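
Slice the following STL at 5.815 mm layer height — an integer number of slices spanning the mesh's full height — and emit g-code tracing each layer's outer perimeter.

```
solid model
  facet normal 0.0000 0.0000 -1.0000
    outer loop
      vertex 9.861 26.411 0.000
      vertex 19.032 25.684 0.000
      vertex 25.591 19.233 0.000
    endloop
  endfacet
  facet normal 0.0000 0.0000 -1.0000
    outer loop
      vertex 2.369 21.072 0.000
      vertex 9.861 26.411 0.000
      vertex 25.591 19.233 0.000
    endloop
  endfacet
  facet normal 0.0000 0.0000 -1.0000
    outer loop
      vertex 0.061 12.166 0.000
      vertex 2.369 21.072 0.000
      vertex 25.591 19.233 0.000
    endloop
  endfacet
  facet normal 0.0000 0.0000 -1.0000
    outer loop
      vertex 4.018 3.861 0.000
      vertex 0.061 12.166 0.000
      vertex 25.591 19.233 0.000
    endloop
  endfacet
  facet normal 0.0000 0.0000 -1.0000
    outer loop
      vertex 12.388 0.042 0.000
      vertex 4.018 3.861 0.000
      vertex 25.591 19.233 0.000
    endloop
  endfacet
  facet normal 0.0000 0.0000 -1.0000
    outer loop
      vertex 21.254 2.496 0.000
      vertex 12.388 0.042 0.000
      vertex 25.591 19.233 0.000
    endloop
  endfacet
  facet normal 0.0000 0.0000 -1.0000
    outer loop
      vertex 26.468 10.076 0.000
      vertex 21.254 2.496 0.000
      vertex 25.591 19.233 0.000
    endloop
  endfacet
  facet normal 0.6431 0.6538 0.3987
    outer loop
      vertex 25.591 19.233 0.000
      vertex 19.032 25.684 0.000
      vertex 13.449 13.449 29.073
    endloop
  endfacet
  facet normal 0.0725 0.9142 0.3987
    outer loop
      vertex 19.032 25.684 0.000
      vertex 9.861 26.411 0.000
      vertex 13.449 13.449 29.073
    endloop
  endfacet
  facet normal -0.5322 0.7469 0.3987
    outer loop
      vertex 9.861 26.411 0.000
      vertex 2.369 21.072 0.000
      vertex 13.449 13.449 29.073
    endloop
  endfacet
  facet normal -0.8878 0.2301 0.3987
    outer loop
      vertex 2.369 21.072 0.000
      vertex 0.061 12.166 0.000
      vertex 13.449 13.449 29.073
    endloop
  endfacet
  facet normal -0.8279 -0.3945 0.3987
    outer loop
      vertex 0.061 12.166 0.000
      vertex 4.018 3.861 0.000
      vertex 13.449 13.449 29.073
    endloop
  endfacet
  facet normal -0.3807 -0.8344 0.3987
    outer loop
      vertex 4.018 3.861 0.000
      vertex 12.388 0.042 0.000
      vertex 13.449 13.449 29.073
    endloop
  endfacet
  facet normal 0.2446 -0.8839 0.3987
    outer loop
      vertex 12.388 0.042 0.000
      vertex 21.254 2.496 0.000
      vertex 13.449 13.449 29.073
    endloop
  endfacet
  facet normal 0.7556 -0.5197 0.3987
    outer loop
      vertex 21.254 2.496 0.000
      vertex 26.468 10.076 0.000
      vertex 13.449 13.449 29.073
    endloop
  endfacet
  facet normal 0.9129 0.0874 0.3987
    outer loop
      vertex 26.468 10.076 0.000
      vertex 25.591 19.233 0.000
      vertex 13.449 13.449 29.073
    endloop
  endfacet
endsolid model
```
; perimeter-only toolpath
G21 ; units = mm
G90 ; absolute positioning
G28 ; home
; layer 1
G0 Z5.815
G0 X23.163 Y18.076
G1 X17.915 Y23.237
G1 X10.579 Y23.819
G1 X4.585 Y19.547
G1 X2.739 Y12.423
G1 X5.904 Y5.779
G1 X12.600 Y2.723
G1 X19.693 Y4.687
G1 X23.864 Y10.751
G1 X23.163 Y18.076
; layer 2
G0 Z11.629
G0 X20.734 Y16.919
G1 X16.799 Y20.790
G1 X11.296 Y21.226
G1 X6.801 Y18.023
G1 X5.416 Y12.679
G1 X7.790 Y7.696
G1 X12.812 Y5.405
G1 X18.132 Y6.877
G1 X21.260 Y11.425
G1 X20.734 Y16.919
; layer 3
G0 Z17.444
G0 X18.306 Y15.763
G1 X15.682 Y18.343
G1 X12.014 Y18.634
G1 X9.017 Y16.498
G1 X8.094 Y12.936
G1 X9.677 Y9.614
G1 X13.025 Y8.086
G1 X16.571 Y9.068
G1 X18.657 Y12.100
G1 X18.306 Y15.763
; layer 4
G0 Z23.258
G0 X15.877 Y14.606
G1 X14.566 Y15.896
G1 X12.731 Y16.041
G1 X11.233 Y14.974
G1 X10.771 Y13.192
G1 X11.563 Y11.531
G1 X13.237 Y10.768
G1 X15.010 Y11.258
G1 X16.053 Y12.774
G1 X15.877 Y14.606
M2 ; end

The solid is a regular 9-sided pyramid, base circumscribed radius ≈ 13.4 mm, apex at z ≈ 29.1 mm. Slicing at Δz = 5.815 mm — 5 equal slices spanning the solid's height, so layer i sits at z = i·h/5 — gives 4 non-empty perimeters. Each is a 9-segment closed polygon; G0 lifts to the layer z and rapids to the start vertex, then G1 traces the edges. The cross-section shrinks linearly with z (the slice at the apex is degenerate and omitted).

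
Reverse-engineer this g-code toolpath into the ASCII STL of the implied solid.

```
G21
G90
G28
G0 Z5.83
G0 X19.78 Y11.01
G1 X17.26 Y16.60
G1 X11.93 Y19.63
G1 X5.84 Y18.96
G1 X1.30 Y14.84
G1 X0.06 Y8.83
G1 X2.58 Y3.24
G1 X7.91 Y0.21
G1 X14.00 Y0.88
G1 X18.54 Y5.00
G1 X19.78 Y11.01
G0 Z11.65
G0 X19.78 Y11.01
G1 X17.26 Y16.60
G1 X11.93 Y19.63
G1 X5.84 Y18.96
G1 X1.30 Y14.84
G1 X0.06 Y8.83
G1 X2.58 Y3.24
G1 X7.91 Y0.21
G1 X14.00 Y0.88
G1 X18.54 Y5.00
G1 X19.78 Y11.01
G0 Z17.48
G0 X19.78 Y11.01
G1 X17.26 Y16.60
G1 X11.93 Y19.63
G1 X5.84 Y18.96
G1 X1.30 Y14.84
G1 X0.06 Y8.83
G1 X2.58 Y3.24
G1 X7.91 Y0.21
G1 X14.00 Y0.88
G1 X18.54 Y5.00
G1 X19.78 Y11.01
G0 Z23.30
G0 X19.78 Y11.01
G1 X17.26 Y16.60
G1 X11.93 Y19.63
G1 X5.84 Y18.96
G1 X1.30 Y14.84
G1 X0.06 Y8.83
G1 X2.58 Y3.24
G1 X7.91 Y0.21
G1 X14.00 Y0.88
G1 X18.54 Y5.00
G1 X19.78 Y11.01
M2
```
solid part
  facet normal 0.0000 0.0000 -1.0000
    outer loop
      vertex 11.93 19.63 0.00
      vertex 17.26 16.60 0.00
      vertex 19.78 11.01 0.00
    endloop
  endfacet
  facet normal 0.0000 0.0000 -1.0000
    outer loop
      vertex 5.84 18.96 0.00
      vertex 11.93 19.63 0.00
      vertex 19.78 11.01 0.00
    endloop
  endfacet
  facet normal 0.0000 0.0000 -1.0000
    outer loop
      vertex 1.30 14.84 0.00
      vertex 5.84 18.96 0.00
      vertex 19.78 11.01 0.00
    endloop
  endfacet
  facet normal 0.0000 0.0000 -1.0000
    outer loop
      vertex 0.06 8.83 0.00
      vertex 1.30 14.84 0.00
      vertex 19.78 11.01 0.00
    endloop
  endfacet
  facet normal 0.0000 0.0000 -1.0000
    outer loop
      vertex 2.58 3.24 0.00
      vertex 0.06 8.83 0.00
      vertex 19.78 11.01 0.00
    endloop
  endfacet
  facet normal 0.0000 0.0000 -1.0000
    outer loop
      vertex 7.91 0.21 0.00
      vertex 2.58 3.24 0.00
      vertex 19.78 11.01 0.00
    endloop
  endfacet
  facet normal 0.0000 0.0000 -1.0000
    outer loop
      vertex 14.00 0.88 0.00
      vertex 7.91 0.21 0.00
      vertex 19.78 11.01 0.00
    endloop
  endfacet
  facet normal 0.0000 0.0000 -1.0000
    outer loop
      vertex 18.54 5.00 0.00
      vertex 14.00 0.88 0.00
      vertex 19.78 11.01 0.00
    endloop
  endfacet
  facet normal 0.0000 0.0000 1.0000
    outer loop
      vertex 19.78 11.01 23.30
      vertex 17.26 16.60 23.30
      vertex 11.93 19.63 23.30
    endloop
  endfacet
  facet normal 0.0000 0.0000 1.0000
    outer loop
      vertex 19.78 11.01 23.30
      vertex 11.93 19.63 23.30
      vertex 5.84 18.96 23.30
    endloop
  endfacet
  facet normal 0.0000 0.0000 1.0000
    outer loop
      vertex 19.78 11.01 23.30
      vertex 5.84 18.96 23.30
      vertex 1.30 14.84 23.30
    endloop
  endfacet
  facet normal 0.0000 0.0000 1.0000
    outer loop
      vertex 19.78 11.01 23.30
      vertex 1.30 14.84 23.30
      vertex 0.06 8.83 23.30
    endloop
  endfacet
  facet normal 0.0000 0.0000 1.0000
    outer loop
      vertex 19.78 11.01 23.30
      vertex 0.06 8.83 23.30
      vertex 2.58 3.24 23.30
    endloop
  endfacet
  facet normal 0.0000 0.0000 1.0000
    outer loop
      vertex 19.78 11.01 23.30
      vertex 2.58 3.24 23.30
      vertex 7.91 0.21 23.30
    endloop
  endfacet
  facet normal 0.0000 0.0000 1.0000
    outer loop
      vertex 19.78 11.01 23.30
      vertex 7.91 0.21 23.30
      vertex 14.00 0.88 23.30
    endloop
  endfacet
  facet normal 0.0000 0.0000 1.0000
    outer loop
      vertex 19.78 11.01 23.30
      vertex 14.00 0.88 23.30
      vertex 18.54 5.00 23.30
    endloop
  endfacet
  facet normal 0.9116 0.4110 0.0000
    outer loop
      vertex 19.78 11.01 0.00
      vertex 17.26 16.60 0.00
      vertex 17.26 16.60 23.30
    endloop
  endfacet
  facet normal 0.9116 0.4110 0.0000
    outer loop
      vertex 19.78 11.01 0.00
      vertex 17.26 16.60 23.30
      vertex 19.78 11.01 23.30
    endloop
  endfacet
  facet normal 0.4942 0.8693 0.0000
    outer loop
      vertex 17.26 16.60 0.00
      vertex 11.93 19.63 0.00
      vertex 11.93 19.63 23.30
    endloop
  endfacet
  facet normal 0.4942 0.8693 0.0000
    outer loop
      vertex 17.26 16.60 0.00
      vertex 11.93 19.63 23.30
      vertex 17.26 16.60 23.30
    endloop
  endfacet
  facet normal -0.1094 0.9940 0.0000
    outer loop
      vertex 11.93 19.63 0.00
      vertex 5.84 18.96 0.00
      vertex 5.84 18.96 23.30
    endloop
  endfacet
  facet normal -0.1094 0.9940 0.0000
    outer loop
      vertex 11.93 19.63 0.00
      vertex 5.84 18.96 23.30
      vertex 11.93 19.63 23.30
    endloop
  endfacet
  facet normal -0.6720 0.7405 0.0000
    outer loop
      vertex 5.84 18.96 0.00
      vertex 1.30 14.84 0.00
      vertex 1.30 14.84 23.30
    endloop
  endfacet
  facet normal -0.6720 0.7405 0.0000
    outer loop
      vertex 5.84 18.96 0.00
      vertex 1.30 14.84 23.30
      vertex 5.84 18.96 23.30
    endloop
  endfacet
  facet normal -0.9794 0.2021 0.0000
    outer loop
      vertex 1.30 14.84 0.00
      vertex 0.06 8.83 0.00
      vertex 0.06 8.83 23.30
    endloop
  endfacet
  facet normal -0.9794 0.2021 0.0000
    outer loop
      vertex 1.30 14.84 0.00
      vertex 0.06 8.83 23.30
      vertex 1.30 14.84 23.30
    endloop
  endfacet
  facet normal -0.9116 -0.4110 0.0000
    outer loop
      vertex 0.06 8.83 0.00
      vertex 2.58 3.24 0.00
      vertex 2.58 3.24 23.30
    endloop
  endfacet
  facet normal -0.9116 -0.4110 0.0000
    outer loop
      vertex 0.06 8.83 0.00
      vertex 2.58 3.24 23.30
      vertex 0.06 8.83 23.30
    endloop
  endfacet
  facet normal -0.4942 -0.8693 0.0000
    outer loop
      vertex 2.58 3.24 0.00
      vertex 7.91 0.21 0.00
      vertex 7.91 0.21 23.30
    endloop
  endfacet
  facet normal -0.4942 -0.8693 0.0000
    outer loop
      vertex 2.58 3.24 0.00
      vertex 7.91 0.21 23.30
      vertex 2.58 3.24 23.30
    endloop
  endfacet
  facet normal 0.1094 -0.9940 0.0000
    outer loop
      vertex 7.91 0.21 0.00
      vertex 14.00 0.88 0.00
      vertex 14.00 0.88 23.30
    endloop
  endfacet
  facet normal 0.1094 -0.9940 0.0000
    outer loop
      vertex 7.91 0.21 0.00
      vertex 14.00 0.88 23.30
      vertex 7.91 0.21 23.30
    endloop
  endfacet
  facet normal 0.6720 -0.7405 0.0000
    outer loop
      vertex 14.00 0.88 0.00
      vertex 18.54 5.00 0.00
      vertex 18.54 5.00 23.30
    endloop
  endfacet
  facet normal 0.6720 -0.7405 0.0000
    outer loop
      vertex 14.00 0.88 0.00
      vertex 18.54 5.00 23.30
      vertex 14.00 0.88 23.30
    endloop
  endfacet
  facet normal 0.9794 -0.2021 0.0000
    outer loop
      vertex 18.54 5.00 0.00
      vertex 19.78 11.01 0.00
      vertex 19.78 11.01 23.30
    endloop
  endfacet
  facet normal 0.9794 -0.2021 0.0000
    outer loop
      vertex 18.54 5.00 0.00
      vertex 19.78 11.01 23.30
      vertex 18.54 5.00 23.30
    endloop
  endfacet
endsolid part

The G0 Z moves step by Δz≈5.83 mm. Every layer's G1 loop is the same polygon, so the solid is a straight extrusion of it from z=0 to z≈23.3. Closing with flat bottom and top caps and triangulating gives 36 facets — a regular 10-sided prism (a cylinder approximated with 10 flat sides), circumscribed radius ≈ 9.92 mm, height ≈ 23.3 mm.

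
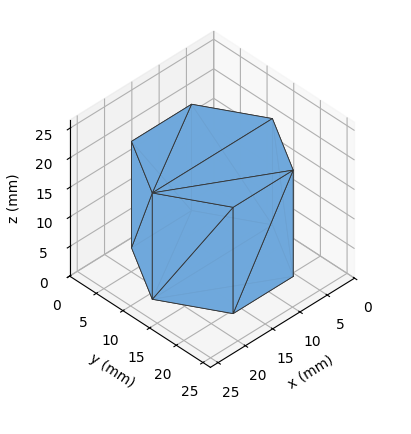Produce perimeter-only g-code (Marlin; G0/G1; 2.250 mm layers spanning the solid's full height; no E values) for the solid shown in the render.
Reading the render: the shape is a regular 6-sided prism (a cylinder approximated with 6 flat sides), circumscribed radius ≈ 11 mm, height ≈ 18 mm (dimensions read to the nearest mm from the axis ticks). For the g-code, the solid's height is divided into equal slices at the stated Δz and each level perimeter traced with G1 moves after a G0 lift.

; perimeter-only toolpath
G21 ; units = mm
G90 ; absolute positioning
G28 ; home
; layer 1
G0 Z2.250
G0 X22.000 Y11.000
G1 X16.500 Y20.526
G1 X5.500 Y20.526
G1 X0.000 Y11.000
G1 X5.500 Y1.474
G1 X16.500 Y1.474
G1 X22.000 Y11.000
; layer 2
G0 Z4.500
G0 X22.000 Y11.000
G1 X16.500 Y20.526
G1 X5.500 Y20.526
G1 X0.000 Y11.000
G1 X5.500 Y1.474
G1 X16.500 Y1.474
G1 X22.000 Y11.000
; layer 3
G0 Z6.750
G0 X22.000 Y11.000
G1 X16.500 Y20.526
G1 X5.500 Y20.526
G1 X0.000 Y11.000
G1 X5.500 Y1.474
G1 X16.500 Y1.474
G1 X22.000 Y11.000
; layer 4
G0 Z9.000
G0 X22.000 Y11.000
G1 X16.500 Y20.526
G1 X5.500 Y20.526
G1 X0.000 Y11.000
G1 X5.500 Y1.474
G1 X16.500 Y1.474
G1 X22.000 Y11.000
; layer 5
G0 Z11.250
G0 X22.000 Y11.000
G1 X16.500 Y20.526
G1 X5.500 Y20.526
G1 X0.000 Y11.000
G1 X5.500 Y1.474
G1 X16.500 Y1.474
G1 X22.000 Y11.000
; layer 6
G0 Z13.500
G0 X22.000 Y11.000
G1 X16.500 Y20.526
G1 X5.500 Y20.526
G1 X0.000 Y11.000
G1 X5.500 Y1.474
G1 X16.500 Y1.474
G1 X22.000 Y11.000
; layer 7
G0 Z15.750
G0 X22.000 Y11.000
G1 X16.500 Y20.526
G1 X5.500 Y20.526
G1 X0.000 Y11.000
G1 X5.500 Y1.474
G1 X16.500 Y1.474
G1 X22.000 Y11.000
; layer 8
G0 Z18.000
G0 X22.000 Y11.000
G1 X16.500 Y20.526
G1 X5.500 Y20.526
G1 X0.000 Y11.000
G1 X5.500 Y1.474
G1 X16.500 Y1.474
G1 X22.000 Y11.000
M2 ; end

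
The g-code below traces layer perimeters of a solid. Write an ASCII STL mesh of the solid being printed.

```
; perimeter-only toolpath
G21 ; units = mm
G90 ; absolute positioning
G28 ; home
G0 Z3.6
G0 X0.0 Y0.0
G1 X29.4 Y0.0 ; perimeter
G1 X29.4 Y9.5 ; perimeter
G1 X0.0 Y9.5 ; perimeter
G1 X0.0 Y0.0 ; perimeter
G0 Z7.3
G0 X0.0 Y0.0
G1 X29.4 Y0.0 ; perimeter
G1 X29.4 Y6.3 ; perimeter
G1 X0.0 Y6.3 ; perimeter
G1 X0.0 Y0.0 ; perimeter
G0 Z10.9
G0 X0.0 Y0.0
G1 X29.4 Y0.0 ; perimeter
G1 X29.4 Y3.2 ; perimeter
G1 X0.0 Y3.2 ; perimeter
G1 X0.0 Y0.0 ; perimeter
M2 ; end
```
solid part
  facet normal 0.0000 0.0000 -1.0000
    outer loop
      vertex 29.4 12.7 0.0
      vertex 29.4 0.0 0.0
      vertex 0.0 0.0 0.0
    endloop
  endfacet
  facet normal 0.0000 0.0000 -1.0000
    outer loop
      vertex 0.0 12.7 0.0
      vertex 29.4 12.7 0.0
      vertex 0.0 0.0 0.0
    endloop
  endfacet
  facet normal 0.0000 -1.0000 0.0000
    outer loop
      vertex 0.0 0.0 0.0
      vertex 29.4 0.0 0.0
      vertex 29.4 0.0 14.6
    endloop
  endfacet
  facet normal 0.0000 -1.0000 0.0000
    outer loop
      vertex 0.0 0.0 0.0
      vertex 29.4 0.0 14.6
      vertex 0.0 0.0 14.6
    endloop
  endfacet
  facet normal 0.0000 0.7545 0.6563
    outer loop
      vertex 0.0 0.0 14.6
      vertex 29.4 0.0 14.6
      vertex 29.4 12.7 0.0
    endloop
  endfacet
  facet normal 0.0000 0.7545 0.6563
    outer loop
      vertex 0.0 0.0 14.6
      vertex 29.4 12.7 0.0
      vertex 0.0 12.7 0.0
    endloop
  endfacet
  facet normal -1.0000 0.0000 0.0000
    outer loop
      vertex 0.0 0.0 14.6
      vertex 0.0 12.7 0.0
      vertex 0.0 0.0 0.0
    endloop
  endfacet
  facet normal 1.0000 0.0000 0.0000
    outer loop
      vertex 29.4 0.0 0.0
      vertex 29.4 12.7 0.0
      vertex 29.4 0.0 14.6
    endloop
  endfacet
endsolid part

The G0 Z moves step by Δz≈3.6 mm. The G1 loops shrink linearly with z, so the solid tapers from its base footprint up to z≈14.6. Closing with a flat bottom cap and the tapered top and triangulating gives 8 facets — a wedge (ramp): 29.4 × 12.7 mm base, rising to 14.6 mm along the y=0 edge and sloping linearly to z=0 at y=12.7.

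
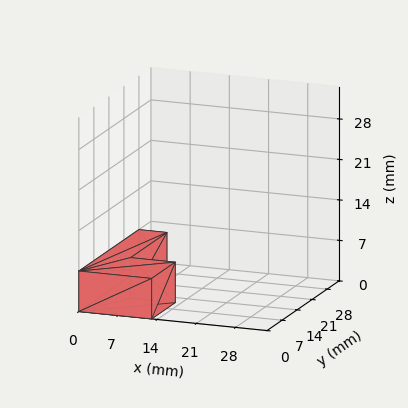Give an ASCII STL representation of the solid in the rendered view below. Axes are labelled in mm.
Reading the render: the shape is an L-shaped prism: outer 13 × 28 mm, arm thicknesses ≈ 11 mm (horizontal) and 5 mm (vertical), extruded 7 mm in z (dimensions read to the nearest mm from the axis ticks). For the STL, each face is triangulated and given an outward normal.

solid part
  facet normal 0.0000 0.0000 -1.0000
    outer loop
      vertex 13.000 11.000 0.000
      vertex 13.000 0.000 0.000
      vertex 0.000 0.000 0.000
    endloop
  endfacet
  facet normal 0.0000 0.0000 -1.0000
    outer loop
      vertex 5.000 11.000 0.000
      vertex 13.000 11.000 0.000
      vertex 0.000 0.000 0.000
    endloop
  endfacet
  facet normal 0.0000 0.0000 -1.0000
    outer loop
      vertex 5.000 28.000 0.000
      vertex 5.000 11.000 0.000
      vertex 0.000 0.000 0.000
    endloop
  endfacet
  facet normal 0.0000 0.0000 -1.0000
    outer loop
      vertex 0.000 28.000 0.000
      vertex 5.000 28.000 0.000
      vertex 0.000 0.000 0.000
    endloop
  endfacet
  facet normal 0.0000 0.0000 1.0000
    outer loop
      vertex 0.000 0.000 7.000
      vertex 13.000 0.000 7.000
      vertex 13.000 11.000 7.000
    endloop
  endfacet
  facet normal 0.0000 0.0000 1.0000
    outer loop
      vertex 0.000 0.000 7.000
      vertex 13.000 11.000 7.000
      vertex 5.000 11.000 7.000
    endloop
  endfacet
  facet normal 0.0000 0.0000 1.0000
    outer loop
      vertex 0.000 0.000 7.000
      vertex 5.000 11.000 7.000
      vertex 5.000 28.000 7.000
    endloop
  endfacet
  facet normal 0.0000 0.0000 1.0000
    outer loop
      vertex 0.000 0.000 7.000
      vertex 5.000 28.000 7.000
      vertex 0.000 28.000 7.000
    endloop
  endfacet
  facet normal 0.0000 -1.0000 0.0000
    outer loop
      vertex 0.000 0.000 0.000
      vertex 13.000 0.000 0.000
      vertex 13.000 0.000 7.000
    endloop
  endfacet
  facet normal 0.0000 -1.0000 0.0000
    outer loop
      vertex 0.000 0.000 0.000
      vertex 13.000 0.000 7.000
      vertex 0.000 0.000 7.000
    endloop
  endfacet
  facet normal 1.0000 0.0000 0.0000
    outer loop
      vertex 13.000 0.000 0.000
      vertex 13.000 11.000 0.000
      vertex 13.000 11.000 7.000
    endloop
  endfacet
  facet normal 1.0000 0.0000 0.0000
    outer loop
      vertex 13.000 0.000 0.000
      vertex 13.000 11.000 7.000
      vertex 13.000 0.000 7.000
    endloop
  endfacet
  facet normal 0.0000 1.0000 0.0000
    outer loop
      vertex 13.000 11.000 0.000
      vertex 5.000 11.000 0.000
      vertex 5.000 11.000 7.000
    endloop
  endfacet
  facet normal 0.0000 1.0000 0.0000
    outer loop
      vertex 13.000 11.000 0.000
      vertex 5.000 11.000 7.000
      vertex 13.000 11.000 7.000
    endloop
  endfacet
  facet normal 1.0000 0.0000 0.0000
    outer loop
      vertex 5.000 11.000 0.000
      vertex 5.000 28.000 0.000
      vertex 5.000 28.000 7.000
    endloop
  endfacet
  facet normal 1.0000 0.0000 0.0000
    outer loop
      vertex 5.000 11.000 0.000
      vertex 5.000 28.000 7.000
      vertex 5.000 11.000 7.000
    endloop
  endfacet
  facet normal 0.0000 1.0000 0.0000
    outer loop
      vertex 5.000 28.000 0.000
      vertex 0.000 28.000 0.000
      vertex 0.000 28.000 7.000
    endloop
  endfacet
  facet normal 0.0000 1.0000 0.0000
    outer loop
      vertex 5.000 28.000 0.000
      vertex 0.000 28.000 7.000
      vertex 5.000 28.000 7.000
    endloop
  endfacet
  facet normal -1.0000 0.0000 0.0000
    outer loop
      vertex 0.000 28.000 0.000
      vertex 0.000 0.000 0.000
      vertex 0.000 0.000 7.000
    endloop
  endfacet
  facet normal -1.0000 0.0000 0.0000
    outer loop
      vertex 0.000 28.000 0.000
      vertex 0.000 0.000 7.000
      vertex 0.000 28.000 7.000
    endloop
  endfacet
endsolid part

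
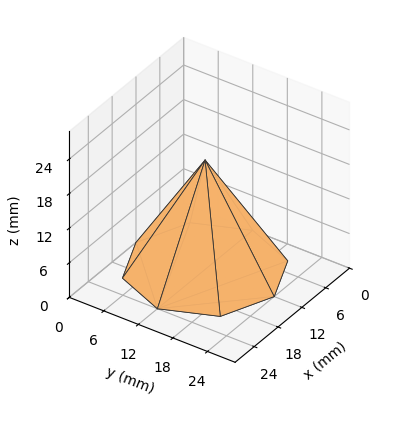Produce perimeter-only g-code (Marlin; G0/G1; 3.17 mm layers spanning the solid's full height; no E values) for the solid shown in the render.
Reading the render: the shape is a regular 8-sided pyramid, base circumscribed radius ≈ 12 mm, apex at z ≈ 19 mm (dimensions read to the nearest mm from the axis ticks). For the g-code, the solid's height is divided into equal slices at the stated Δz and each level perimeter traced with G1 moves after a G0 lift.

; perimeter-only toolpath
G21 ; units = mm
G90 ; absolute positioning
G28 ; home
; layer 1
G0 Z3.17
G0 X22.00 Y12.00
G1 X19.07 Y19.07
G1 X12.00 Y22.00
G1 X4.92 Y19.07
G1 X2.00 Y12.00
G1 X4.92 Y4.92
G1 X12.00 Y2.00
G1 X19.07 Y4.92
G1 X22.00 Y12.00
; layer 2
G0 Z6.33
G0 X20.00 Y12.00
G1 X17.66 Y17.66
G1 X12.00 Y20.00
G1 X6.34 Y17.66
G1 X4.00 Y12.00
G1 X6.34 Y6.34
G1 X12.00 Y4.00
G1 X17.66 Y6.34
G1 X20.00 Y12.00
; layer 3
G0 Z9.50
G0 X18.00 Y12.00
G1 X16.24 Y16.24
G1 X12.00 Y18.00
G1 X7.75 Y16.24
G1 X6.00 Y12.00
G1 X7.75 Y7.75
G1 X12.00 Y6.00
G1 X16.24 Y7.75
G1 X18.00 Y12.00
; layer 4
G0 Z12.67
G0 X16.00 Y12.00
G1 X14.83 Y14.83
G1 X12.00 Y16.00
G1 X9.17 Y14.83
G1 X8.00 Y12.00
G1 X9.17 Y9.17
G1 X12.00 Y8.00
G1 X14.83 Y9.17
G1 X16.00 Y12.00
; layer 5
G0 Z15.83
G0 X14.00 Y12.00
G1 X13.42 Y13.42
G1 X12.00 Y14.00
G1 X10.59 Y13.42
G1 X10.00 Y12.00
G1 X10.59 Y10.59
G1 X12.00 Y10.00
G1 X13.42 Y10.59
G1 X14.00 Y12.00
M2 ; end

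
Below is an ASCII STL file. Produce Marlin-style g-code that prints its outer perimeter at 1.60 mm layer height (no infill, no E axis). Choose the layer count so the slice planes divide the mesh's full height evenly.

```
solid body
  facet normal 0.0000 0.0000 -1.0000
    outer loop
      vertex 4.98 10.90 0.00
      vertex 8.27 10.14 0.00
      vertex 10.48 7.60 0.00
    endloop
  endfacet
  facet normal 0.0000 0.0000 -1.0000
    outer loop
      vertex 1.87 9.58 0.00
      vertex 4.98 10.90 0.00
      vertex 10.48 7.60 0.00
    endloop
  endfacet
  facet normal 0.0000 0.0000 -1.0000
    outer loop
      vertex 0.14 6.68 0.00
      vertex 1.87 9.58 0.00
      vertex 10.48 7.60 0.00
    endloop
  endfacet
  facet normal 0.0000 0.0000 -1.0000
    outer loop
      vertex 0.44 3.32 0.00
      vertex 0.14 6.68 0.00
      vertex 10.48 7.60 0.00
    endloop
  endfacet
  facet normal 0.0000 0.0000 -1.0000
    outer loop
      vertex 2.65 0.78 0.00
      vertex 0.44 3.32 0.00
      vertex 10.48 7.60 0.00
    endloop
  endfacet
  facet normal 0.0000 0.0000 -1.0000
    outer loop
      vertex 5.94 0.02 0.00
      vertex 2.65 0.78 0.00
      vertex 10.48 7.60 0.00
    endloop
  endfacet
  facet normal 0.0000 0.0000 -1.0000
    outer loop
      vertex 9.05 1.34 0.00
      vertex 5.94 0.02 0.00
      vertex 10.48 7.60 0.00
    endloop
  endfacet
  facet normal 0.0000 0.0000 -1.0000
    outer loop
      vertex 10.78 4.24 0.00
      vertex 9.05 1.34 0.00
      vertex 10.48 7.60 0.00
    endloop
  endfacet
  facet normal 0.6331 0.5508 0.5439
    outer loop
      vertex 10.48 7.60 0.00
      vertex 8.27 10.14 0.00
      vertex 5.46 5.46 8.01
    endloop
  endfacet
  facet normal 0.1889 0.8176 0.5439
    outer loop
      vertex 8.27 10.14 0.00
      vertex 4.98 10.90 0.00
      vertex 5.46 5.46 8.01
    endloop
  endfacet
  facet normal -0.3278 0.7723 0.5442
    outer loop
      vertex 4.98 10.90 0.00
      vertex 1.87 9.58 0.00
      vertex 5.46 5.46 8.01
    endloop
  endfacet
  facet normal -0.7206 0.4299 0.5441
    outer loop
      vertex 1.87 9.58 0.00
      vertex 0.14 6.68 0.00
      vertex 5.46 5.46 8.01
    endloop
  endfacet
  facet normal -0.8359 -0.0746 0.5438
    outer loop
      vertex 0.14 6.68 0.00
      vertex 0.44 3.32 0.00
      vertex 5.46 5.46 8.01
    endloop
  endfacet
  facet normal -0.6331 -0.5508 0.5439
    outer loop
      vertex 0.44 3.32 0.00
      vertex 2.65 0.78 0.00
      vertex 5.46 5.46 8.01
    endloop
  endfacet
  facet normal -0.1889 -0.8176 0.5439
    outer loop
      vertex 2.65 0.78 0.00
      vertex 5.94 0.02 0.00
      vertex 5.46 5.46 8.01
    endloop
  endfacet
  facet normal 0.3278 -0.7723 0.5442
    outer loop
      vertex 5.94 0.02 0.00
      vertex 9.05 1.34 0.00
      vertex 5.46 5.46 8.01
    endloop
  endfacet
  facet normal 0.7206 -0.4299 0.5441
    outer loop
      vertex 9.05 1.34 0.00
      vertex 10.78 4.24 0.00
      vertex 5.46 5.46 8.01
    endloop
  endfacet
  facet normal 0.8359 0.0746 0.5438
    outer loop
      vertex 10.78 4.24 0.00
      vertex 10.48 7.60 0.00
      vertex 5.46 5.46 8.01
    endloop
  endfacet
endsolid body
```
; perimeter-only toolpath
G21 ; units = mm
G90 ; absolute positioning
G28 ; home
; layer 1
G0 Z1.60
G0 X9.48 Y7.17
G1 X7.71 Y9.20
G1 X5.08 Y9.81
G1 X2.59 Y8.76
G1 X1.20 Y6.44
G1 X1.44 Y3.75
G1 X3.21 Y1.72
G1 X5.84 Y1.11
G1 X8.33 Y2.16
G1 X9.72 Y4.48
G1 X9.48 Y7.17
; layer 2
G0 Z3.20
G0 X8.47 Y6.74
G1 X7.15 Y8.27
G1 X5.17 Y8.72
G1 X3.31 Y7.93
G1 X2.27 Y6.19
G1 X2.45 Y4.18
G1 X3.77 Y2.65
G1 X5.75 Y2.20
G1 X7.61 Y2.99
G1 X8.65 Y4.73
G1 X8.47 Y6.74
; layer 3
G0 Z4.81
G0 X7.47 Y6.32
G1 X6.58 Y7.33
G1 X5.27 Y7.64
G1 X4.02 Y7.11
G1 X3.33 Y5.95
G1 X3.45 Y4.60
G1 X4.34 Y3.59
G1 X5.65 Y3.28
G1 X6.90 Y3.81
G1 X7.59 Y4.97
G1 X7.47 Y6.32
; layer 4
G0 Z6.41
G0 X6.46 Y5.89
G1 X6.02 Y6.40
G1 X5.36 Y6.55
G1 X4.74 Y6.28
G1 X4.40 Y5.70
G1 X4.46 Y5.03
G1 X4.90 Y4.52
G1 X5.56 Y4.37
G1 X6.18 Y4.64
G1 X6.52 Y5.22
G1 X6.46 Y5.89
M2 ; end

The solid is a regular 10-sided pyramid, base circumscribed radius ≈ 5.46 mm, apex at z ≈ 8.01 mm. Slicing at Δz = 1.60 mm — 5 equal slices spanning the solid's height, so layer i sits at z = i·h/5 — gives 4 non-empty perimeters. Each is a 10-segment closed polygon; G0 lifts to the layer z and rapids to the start vertex, then G1 traces the edges. The cross-section shrinks linearly with z (the slice at the apex is degenerate and omitted).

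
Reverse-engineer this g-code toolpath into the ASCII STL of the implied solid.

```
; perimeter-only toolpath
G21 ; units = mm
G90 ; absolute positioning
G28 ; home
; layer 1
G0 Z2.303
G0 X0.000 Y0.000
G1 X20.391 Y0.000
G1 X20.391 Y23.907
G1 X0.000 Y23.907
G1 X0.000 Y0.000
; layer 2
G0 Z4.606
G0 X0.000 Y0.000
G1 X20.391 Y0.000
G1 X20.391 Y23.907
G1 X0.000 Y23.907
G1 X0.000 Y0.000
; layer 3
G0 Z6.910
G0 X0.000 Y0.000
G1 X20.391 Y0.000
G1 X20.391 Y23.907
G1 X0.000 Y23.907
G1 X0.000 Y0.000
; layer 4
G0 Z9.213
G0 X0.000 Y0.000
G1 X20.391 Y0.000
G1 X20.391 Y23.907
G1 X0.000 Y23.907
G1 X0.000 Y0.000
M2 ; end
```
solid part
  facet normal 0.0000 0.0000 -1.0000
    outer loop
      vertex 20.391 23.907 0.000
      vertex 20.391 0.000 0.000
      vertex 0.000 0.000 0.000
    endloop
  endfacet
  facet normal 0.0000 0.0000 -1.0000
    outer loop
      vertex 0.000 23.907 0.000
      vertex 20.391 23.907 0.000
      vertex 0.000 0.000 0.000
    endloop
  endfacet
  facet normal 0.0000 0.0000 1.0000
    outer loop
      vertex 0.000 0.000 9.213
      vertex 20.391 0.000 9.213
      vertex 20.391 23.907 9.213
    endloop
  endfacet
  facet normal 0.0000 0.0000 1.0000
    outer loop
      vertex 0.000 0.000 9.213
      vertex 20.391 23.907 9.213
      vertex 0.000 23.907 9.213
    endloop
  endfacet
  facet normal 0.0000 -1.0000 0.0000
    outer loop
      vertex 0.000 0.000 0.000
      vertex 20.391 0.000 0.000
      vertex 20.391 0.000 9.213
    endloop
  endfacet
  facet normal 0.0000 -1.0000 0.0000
    outer loop
      vertex 0.000 0.000 0.000
      vertex 20.391 0.000 9.213
      vertex 0.000 0.000 9.213
    endloop
  endfacet
  facet normal 0.0000 1.0000 0.0000
    outer loop
      vertex 20.391 23.907 9.213
      vertex 20.391 23.907 0.000
      vertex 0.000 23.907 0.000
    endloop
  endfacet
  facet normal 0.0000 1.0000 0.0000
    outer loop
      vertex 0.000 23.907 9.213
      vertex 20.391 23.907 9.213
      vertex 0.000 23.907 0.000
    endloop
  endfacet
  facet normal -1.0000 0.0000 0.0000
    outer loop
      vertex 0.000 23.907 9.213
      vertex 0.000 23.907 0.000
      vertex 0.000 0.000 0.000
    endloop
  endfacet
  facet normal -1.0000 0.0000 0.0000
    outer loop
      vertex 0.000 0.000 9.213
      vertex 0.000 23.907 9.213
      vertex 0.000 0.000 0.000
    endloop
  endfacet
  facet normal 1.0000 0.0000 0.0000
    outer loop
      vertex 20.391 0.000 0.000
      vertex 20.391 23.907 0.000
      vertex 20.391 23.907 9.213
    endloop
  endfacet
  facet normal 1.0000 0.0000 0.0000
    outer loop
      vertex 20.391 0.000 0.000
      vertex 20.391 23.907 9.213
      vertex 20.391 0.000 9.213
    endloop
  endfacet
endsolid part

The G0 Z moves step by Δz≈2.303 mm. Every layer's G1 loop is the same polygon, so the solid is a straight extrusion of it from z=0 to z≈9.21. Closing with flat bottom and top caps and triangulating gives 12 facets — a rectangular box, roughly 20.4 × 23.9 mm footprint and 9.21 mm tall.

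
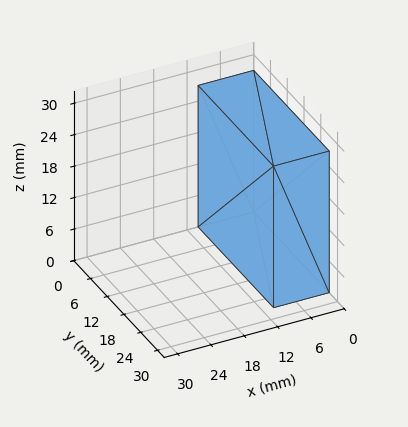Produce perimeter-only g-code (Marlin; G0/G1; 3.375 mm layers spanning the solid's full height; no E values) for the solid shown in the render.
Reading the render: the shape is a rectangular box, roughly 10 × 27 mm footprint and 27 mm tall (dimensions read to the nearest mm from the axis ticks). For the g-code, the solid's height is divided into equal slices at the stated Δz and each level perimeter traced with G1 moves after a G0 lift.

; perimeter-only toolpath
G21 ; units = mm
G90 ; absolute positioning
G28 ; home
; layer 1
G0 Z3.375
G0 X0.000 Y0.000
G1 X10.000 Y0.000
G1 X10.000 Y27.000
G1 X0.000 Y27.000
G1 X0.000 Y0.000
; layer 2
G0 Z6.750
G0 X0.000 Y0.000
G1 X10.000 Y0.000
G1 X10.000 Y27.000
G1 X0.000 Y27.000
G1 X0.000 Y0.000
; layer 3
G0 Z10.125
G0 X0.000 Y0.000
G1 X10.000 Y0.000
G1 X10.000 Y27.000
G1 X0.000 Y27.000
G1 X0.000 Y0.000
; layer 4
G0 Z13.500
G0 X0.000 Y0.000
G1 X10.000 Y0.000
G1 X10.000 Y27.000
G1 X0.000 Y27.000
G1 X0.000 Y0.000
; layer 5
G0 Z16.875
G0 X0.000 Y0.000
G1 X10.000 Y0.000
G1 X10.000 Y27.000
G1 X0.000 Y27.000
G1 X0.000 Y0.000
; layer 6
G0 Z20.250
G0 X0.000 Y0.000
G1 X10.000 Y0.000
G1 X10.000 Y27.000
G1 X0.000 Y27.000
G1 X0.000 Y0.000
; layer 7
G0 Z23.625
G0 X0.000 Y0.000
G1 X10.000 Y0.000
G1 X10.000 Y27.000
G1 X0.000 Y27.000
G1 X0.000 Y0.000
; layer 8
G0 Z27.000
G0 X0.000 Y0.000
G1 X10.000 Y0.000
G1 X10.000 Y27.000
G1 X0.000 Y27.000
G1 X0.000 Y0.000
M2 ; end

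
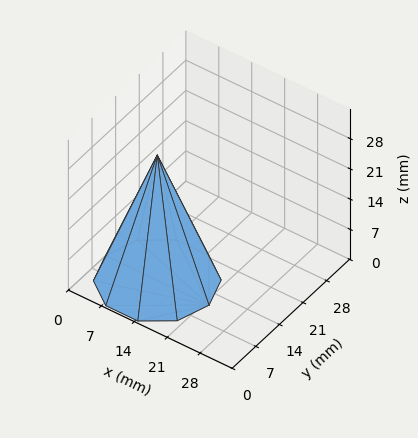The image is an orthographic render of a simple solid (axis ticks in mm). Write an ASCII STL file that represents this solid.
Reading the render: the shape is a regular 10-sided pyramid, base circumscribed radius ≈ 11 mm, apex at z ≈ 29 mm (dimensions read to the nearest mm from the axis ticks). For the STL, each face is triangulated and given an outward normal.

solid part
  facet normal 0.0000 0.0000 -1.0000
    outer loop
      vertex 14.4 21.5 0.0
      vertex 19.9 17.5 0.0
      vertex 22.0 11.0 0.0
    endloop
  endfacet
  facet normal 0.0000 0.0000 -1.0000
    outer loop
      vertex 7.6 21.5 0.0
      vertex 14.4 21.5 0.0
      vertex 22.0 11.0 0.0
    endloop
  endfacet
  facet normal 0.0000 0.0000 -1.0000
    outer loop
      vertex 2.1 17.5 0.0
      vertex 7.6 21.5 0.0
      vertex 22.0 11.0 0.0
    endloop
  endfacet
  facet normal 0.0000 0.0000 -1.0000
    outer loop
      vertex 0.0 11.0 0.0
      vertex 2.1 17.5 0.0
      vertex 22.0 11.0 0.0
    endloop
  endfacet
  facet normal 0.0000 0.0000 -1.0000
    outer loop
      vertex 2.1 4.5 0.0
      vertex 0.0 11.0 0.0
      vertex 22.0 11.0 0.0
    endloop
  endfacet
  facet normal 0.0000 0.0000 -1.0000
    outer loop
      vertex 7.6 0.5 0.0
      vertex 2.1 4.5 0.0
      vertex 22.0 11.0 0.0
    endloop
  endfacet
  facet normal 0.0000 0.0000 -1.0000
    outer loop
      vertex 14.4 0.5 0.0
      vertex 7.6 0.5 0.0
      vertex 22.0 11.0 0.0
    endloop
  endfacet
  facet normal 0.0000 0.0000 -1.0000
    outer loop
      vertex 19.9 4.5 0.0
      vertex 14.4 0.5 0.0
      vertex 22.0 11.0 0.0
    endloop
  endfacet
  facet normal 0.8951 0.2892 0.3395
    outer loop
      vertex 22.0 11.0 0.0
      vertex 19.9 17.5 0.0
      vertex 11.0 11.0 29.0
    endloop
  endfacet
  facet normal 0.5531 0.7605 0.3402
    outer loop
      vertex 19.9 17.5 0.0
      vertex 14.4 21.5 0.0
      vertex 11.0 11.0 29.0
    endloop
  endfacet
  facet normal 0.0000 0.9403 0.3404
    outer loop
      vertex 14.4 21.5 0.0
      vertex 7.6 21.5 0.0
      vertex 11.0 11.0 29.0
    endloop
  endfacet
  facet normal -0.5531 0.7605 0.3402
    outer loop
      vertex 7.6 21.5 0.0
      vertex 2.1 17.5 0.0
      vertex 11.0 11.0 29.0
    endloop
  endfacet
  facet normal -0.8951 0.2892 0.3395
    outer loop
      vertex 2.1 17.5 0.0
      vertex 0.0 11.0 0.0
      vertex 11.0 11.0 29.0
    endloop
  endfacet
  facet normal -0.8951 -0.2892 0.3395
    outer loop
      vertex 0.0 11.0 0.0
      vertex 2.1 4.5 0.0
      vertex 11.0 11.0 29.0
    endloop
  endfacet
  facet normal -0.5531 -0.7605 0.3402
    outer loop
      vertex 2.1 4.5 0.0
      vertex 7.6 0.5 0.0
      vertex 11.0 11.0 29.0
    endloop
  endfacet
  facet normal 0.0000 -0.9403 0.3404
    outer loop
      vertex 7.6 0.5 0.0
      vertex 14.4 0.5 0.0
      vertex 11.0 11.0 29.0
    endloop
  endfacet
  facet normal 0.5531 -0.7605 0.3402
    outer loop
      vertex 14.4 0.5 0.0
      vertex 19.9 4.5 0.0
      vertex 11.0 11.0 29.0
    endloop
  endfacet
  facet normal 0.8951 -0.2892 0.3395
    outer loop
      vertex 19.9 4.5 0.0
      vertex 22.0 11.0 0.0
      vertex 11.0 11.0 29.0
    endloop
  endfacet
endsolid part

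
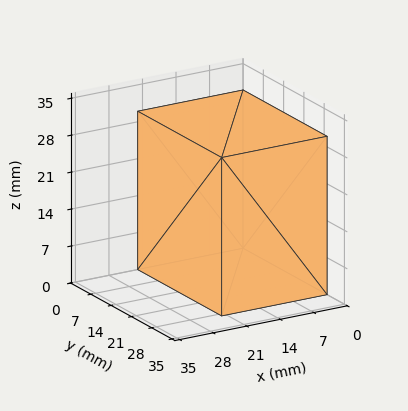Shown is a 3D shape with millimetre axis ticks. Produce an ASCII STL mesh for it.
Reading the render: the shape is a rectangular box, roughly 22 × 29 mm footprint and 30 mm tall (dimensions read to the nearest mm from the axis ticks). For the STL, each face is triangulated and given an outward normal.

solid part
  facet normal 0.0000 0.0000 -1.0000
    outer loop
      vertex 22.00 29.00 0.00
      vertex 22.00 0.00 0.00
      vertex 0.00 0.00 0.00
    endloop
  endfacet
  facet normal 0.0000 0.0000 -1.0000
    outer loop
      vertex 0.00 29.00 0.00
      vertex 22.00 29.00 0.00
      vertex 0.00 0.00 0.00
    endloop
  endfacet
  facet normal 0.0000 0.0000 1.0000
    outer loop
      vertex 0.00 0.00 30.00
      vertex 22.00 0.00 30.00
      vertex 22.00 29.00 30.00
    endloop
  endfacet
  facet normal 0.0000 0.0000 1.0000
    outer loop
      vertex 0.00 0.00 30.00
      vertex 22.00 29.00 30.00
      vertex 0.00 29.00 30.00
    endloop
  endfacet
  facet normal 0.0000 -1.0000 0.0000
    outer loop
      vertex 0.00 0.00 0.00
      vertex 22.00 0.00 0.00
      vertex 22.00 0.00 30.00
    endloop
  endfacet
  facet normal 0.0000 -1.0000 0.0000
    outer loop
      vertex 0.00 0.00 0.00
      vertex 22.00 0.00 30.00
      vertex 0.00 0.00 30.00
    endloop
  endfacet
  facet normal 0.0000 1.0000 0.0000
    outer loop
      vertex 22.00 29.00 30.00
      vertex 22.00 29.00 0.00
      vertex 0.00 29.00 0.00
    endloop
  endfacet
  facet normal 0.0000 1.0000 0.0000
    outer loop
      vertex 0.00 29.00 30.00
      vertex 22.00 29.00 30.00
      vertex 0.00 29.00 0.00
    endloop
  endfacet
  facet normal -1.0000 0.0000 0.0000
    outer loop
      vertex 0.00 29.00 30.00
      vertex 0.00 29.00 0.00
      vertex 0.00 0.00 0.00
    endloop
  endfacet
  facet normal -1.0000 0.0000 0.0000
    outer loop
      vertex 0.00 0.00 30.00
      vertex 0.00 29.00 30.00
      vertex 0.00 0.00 0.00
    endloop
  endfacet
  facet normal 1.0000 0.0000 0.0000
    outer loop
      vertex 22.00 0.00 0.00
      vertex 22.00 29.00 0.00
      vertex 22.00 29.00 30.00
    endloop
  endfacet
  facet normal 1.0000 0.0000 0.0000
    outer loop
      vertex 22.00 0.00 0.00
      vertex 22.00 29.00 30.00
      vertex 22.00 0.00 30.00
    endloop
  endfacet
endsolid part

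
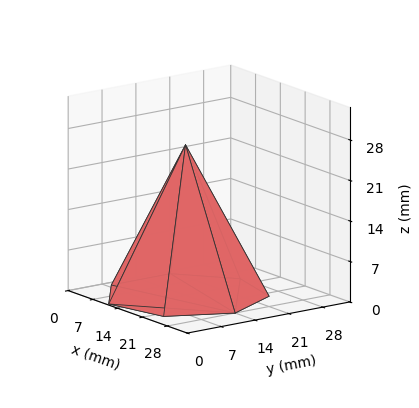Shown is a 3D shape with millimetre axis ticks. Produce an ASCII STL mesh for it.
Reading the render: the shape is a regular 7-sided pyramid, base circumscribed radius ≈ 14 mm, apex at z ≈ 26 mm (dimensions read to the nearest mm from the axis ticks). For the STL, each face is triangulated and given an outward normal.

solid part
  facet normal 0.0000 0.0000 -1.0000
    outer loop
      vertex 10.9 27.6 0.0
      vertex 22.7 24.9 0.0
      vertex 28.0 14.0 0.0
    endloop
  endfacet
  facet normal 0.0000 0.0000 -1.0000
    outer loop
      vertex 1.4 20.1 0.0
      vertex 10.9 27.6 0.0
      vertex 28.0 14.0 0.0
    endloop
  endfacet
  facet normal 0.0000 0.0000 -1.0000
    outer loop
      vertex 1.4 7.9 0.0
      vertex 1.4 20.1 0.0
      vertex 28.0 14.0 0.0
    endloop
  endfacet
  facet normal 0.0000 0.0000 -1.0000
    outer loop
      vertex 10.9 0.4 0.0
      vertex 1.4 7.9 0.0
      vertex 28.0 14.0 0.0
    endloop
  endfacet
  facet normal 0.0000 0.0000 -1.0000
    outer loop
      vertex 22.7 3.1 0.0
      vertex 10.9 0.4 0.0
      vertex 28.0 14.0 0.0
    endloop
  endfacet
  facet normal 0.8094 0.3936 0.4358
    outer loop
      vertex 28.0 14.0 0.0
      vertex 22.7 24.9 0.0
      vertex 14.0 14.0 26.0
    endloop
  endfacet
  facet normal 0.2008 0.8777 0.4351
    outer loop
      vertex 22.7 24.9 0.0
      vertex 10.9 27.6 0.0
      vertex 14.0 14.0 26.0
    endloop
  endfacet
  facet normal -0.5577 0.7064 0.4360
    outer loop
      vertex 10.9 27.6 0.0
      vertex 1.4 20.1 0.0
      vertex 14.0 14.0 26.0
    endloop
  endfacet
  facet normal -0.8999 0.0000 0.4361
    outer loop
      vertex 1.4 20.1 0.0
      vertex 1.4 7.9 0.0
      vertex 14.0 14.0 26.0
    endloop
  endfacet
  facet normal -0.5577 -0.7064 0.4360
    outer loop
      vertex 1.4 7.9 0.0
      vertex 10.9 0.4 0.0
      vertex 14.0 14.0 26.0
    endloop
  endfacet
  facet normal 0.2008 -0.8777 0.4351
    outer loop
      vertex 10.9 0.4 0.0
      vertex 22.7 3.1 0.0
      vertex 14.0 14.0 26.0
    endloop
  endfacet
  facet normal 0.8094 -0.3936 0.4358
    outer loop
      vertex 22.7 3.1 0.0
      vertex 28.0 14.0 0.0
      vertex 14.0 14.0 26.0
    endloop
  endfacet
endsolid part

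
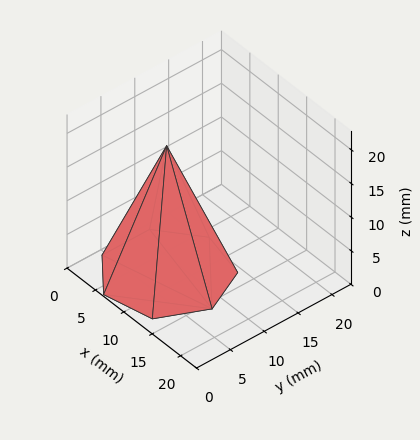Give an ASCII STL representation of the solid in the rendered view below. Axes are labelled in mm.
Reading the render: the shape is a regular 7-sided pyramid, base circumscribed radius ≈ 8 mm, apex at z ≈ 19 mm (dimensions read to the nearest mm from the axis ticks). For the STL, each face is triangulated and given an outward normal.

solid part
  facet normal 0.0000 0.0000 -1.0000
    outer loop
      vertex 6.2 15.8 0.0
      vertex 13.0 14.3 0.0
      vertex 16.0 8.0 0.0
    endloop
  endfacet
  facet normal 0.0000 0.0000 -1.0000
    outer loop
      vertex 0.8 11.5 0.0
      vertex 6.2 15.8 0.0
      vertex 16.0 8.0 0.0
    endloop
  endfacet
  facet normal 0.0000 0.0000 -1.0000
    outer loop
      vertex 0.8 4.5 0.0
      vertex 0.8 11.5 0.0
      vertex 16.0 8.0 0.0
    endloop
  endfacet
  facet normal 0.0000 0.0000 -1.0000
    outer loop
      vertex 6.2 0.2 0.0
      vertex 0.8 4.5 0.0
      vertex 16.0 8.0 0.0
    endloop
  endfacet
  facet normal 0.0000 0.0000 -1.0000
    outer loop
      vertex 13.0 1.7 0.0
      vertex 6.2 0.2 0.0
      vertex 16.0 8.0 0.0
    endloop
  endfacet
  facet normal 0.8439 0.4019 0.3553
    outer loop
      vertex 16.0 8.0 0.0
      vertex 13.0 14.3 0.0
      vertex 8.0 8.0 19.0
    endloop
  endfacet
  facet normal 0.2013 0.9127 0.3556
    outer loop
      vertex 13.0 14.3 0.0
      vertex 6.2 15.8 0.0
      vertex 8.0 8.0 19.0
    endloop
  endfacet
  facet normal -0.5823 0.7312 0.3553
    outer loop
      vertex 6.2 15.8 0.0
      vertex 0.8 11.5 0.0
      vertex 8.0 8.0 19.0
    endloop
  endfacet
  facet normal -0.9351 0.0000 0.3544
    outer loop
      vertex 0.8 11.5 0.0
      vertex 0.8 4.5 0.0
      vertex 8.0 8.0 19.0
    endloop
  endfacet
  facet normal -0.5823 -0.7312 0.3553
    outer loop
      vertex 0.8 4.5 0.0
      vertex 6.2 0.2 0.0
      vertex 8.0 8.0 19.0
    endloop
  endfacet
  facet normal 0.2013 -0.9127 0.3556
    outer loop
      vertex 6.2 0.2 0.0
      vertex 13.0 1.7 0.0
      vertex 8.0 8.0 19.0
    endloop
  endfacet
  facet normal 0.8439 -0.4019 0.3553
    outer loop
      vertex 13.0 1.7 0.0
      vertex 16.0 8.0 0.0
      vertex 8.0 8.0 19.0
    endloop
  endfacet
endsolid part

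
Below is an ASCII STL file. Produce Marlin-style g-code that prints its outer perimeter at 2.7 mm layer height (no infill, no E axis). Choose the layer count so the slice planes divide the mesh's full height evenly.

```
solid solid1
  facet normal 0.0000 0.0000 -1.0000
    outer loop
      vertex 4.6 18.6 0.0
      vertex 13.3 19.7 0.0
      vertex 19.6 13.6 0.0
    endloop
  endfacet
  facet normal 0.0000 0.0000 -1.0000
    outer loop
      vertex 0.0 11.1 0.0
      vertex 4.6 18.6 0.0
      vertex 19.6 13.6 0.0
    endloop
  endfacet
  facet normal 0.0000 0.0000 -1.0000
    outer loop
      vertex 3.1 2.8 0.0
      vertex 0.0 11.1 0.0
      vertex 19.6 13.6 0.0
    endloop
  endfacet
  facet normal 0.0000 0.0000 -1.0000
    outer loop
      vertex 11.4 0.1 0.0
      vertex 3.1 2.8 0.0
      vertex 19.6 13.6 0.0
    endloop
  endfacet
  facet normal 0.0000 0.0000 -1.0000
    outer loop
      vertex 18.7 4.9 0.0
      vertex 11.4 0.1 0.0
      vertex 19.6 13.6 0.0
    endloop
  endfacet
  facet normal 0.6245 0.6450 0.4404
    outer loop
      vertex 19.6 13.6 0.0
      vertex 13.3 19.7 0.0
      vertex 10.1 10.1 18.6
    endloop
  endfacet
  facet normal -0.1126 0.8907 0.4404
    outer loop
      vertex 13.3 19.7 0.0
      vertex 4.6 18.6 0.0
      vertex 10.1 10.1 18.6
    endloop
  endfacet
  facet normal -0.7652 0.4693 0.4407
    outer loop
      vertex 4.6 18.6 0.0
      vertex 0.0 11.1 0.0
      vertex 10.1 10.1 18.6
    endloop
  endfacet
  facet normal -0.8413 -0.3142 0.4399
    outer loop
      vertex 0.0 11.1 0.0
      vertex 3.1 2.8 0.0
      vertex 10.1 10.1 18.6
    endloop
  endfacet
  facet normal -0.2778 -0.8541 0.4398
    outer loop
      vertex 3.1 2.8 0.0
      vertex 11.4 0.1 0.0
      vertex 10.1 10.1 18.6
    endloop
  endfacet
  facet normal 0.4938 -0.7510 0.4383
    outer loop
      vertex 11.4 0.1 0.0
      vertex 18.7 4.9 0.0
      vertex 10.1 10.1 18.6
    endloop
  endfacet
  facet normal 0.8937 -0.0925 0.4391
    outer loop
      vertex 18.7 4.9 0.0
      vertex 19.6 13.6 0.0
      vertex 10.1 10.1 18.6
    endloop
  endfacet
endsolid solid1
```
; perimeter-only toolpath
G21 ; units = mm
G90 ; absolute positioning
G28 ; home
; layer 1
G0 Z2.7
G0 X18.2 Y13.1
G1 X12.8 Y18.3
G1 X5.4 Y17.4
G1 X1.4 Y11.0
G1 X4.1 Y3.8
G1 X11.2 Y1.5
G1 X17.5 Y5.6
G1 X18.2 Y13.1
; layer 2
G0 Z5.3
G0 X16.9 Y12.6
G1 X12.4 Y17.0
G1 X6.2 Y16.2
G1 X2.9 Y10.8
G1 X5.1 Y4.9
G1 X11.0 Y3.0
G1 X16.2 Y6.4
G1 X16.9 Y12.6
; layer 3
G0 Z8.0
G0 X15.5 Y12.1
G1 X11.9 Y15.6
G1 X7.0 Y15.0
G1 X4.3 Y10.7
G1 X6.1 Y5.9
G1 X10.8 Y4.4
G1 X15.0 Y7.1
G1 X15.5 Y12.1
; layer 4
G0 Z10.6
G0 X14.2 Y11.6
G1 X11.5 Y14.2
G1 X7.7 Y13.7
G1 X5.8 Y10.5
G1 X7.1 Y7.0
G1 X10.7 Y5.8
G1 X13.8 Y7.9
G1 X14.2 Y11.6
; layer 5
G0 Z13.3
G0 X12.8 Y11.1
G1 X11.0 Y12.8
G1 X8.5 Y12.5
G1 X7.2 Y10.4
G1 X8.1 Y8.0
G1 X10.5 Y7.2
G1 X12.6 Y8.6
G1 X12.8 Y11.1
; layer 6
G0 Z15.9
G0 X11.5 Y10.6
G1 X10.6 Y11.5
G1 X9.3 Y11.3
G1 X8.7 Y10.2
G1 X9.1 Y9.1
G1 X10.3 Y8.7
G1 X11.3 Y9.4
G1 X11.5 Y10.6
M2 ; end

The solid is a regular 7-sided pyramid, base circumscribed radius ≈ 10.1 mm, apex at z ≈ 18.6 mm. Slicing at Δz = 2.7 mm — 7 equal slices spanning the solid's height, so layer i sits at z = i·h/7 — gives 6 non-empty perimeters. Each is a 7-segment closed polygon; G0 lifts to the layer z and rapids to the start vertex, then G1 traces the edges. The cross-section shrinks linearly with z (the slice at the apex is degenerate and omitted).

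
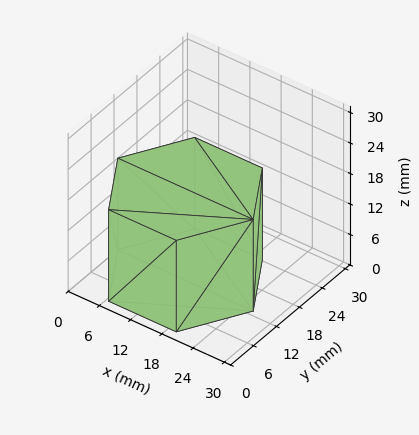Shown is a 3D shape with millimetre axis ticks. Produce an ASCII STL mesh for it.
Reading the render: the shape is a regular 6-sided prism (a cylinder approximated with 6 flat sides), circumscribed radius ≈ 13 mm, height ≈ 18 mm (dimensions read to the nearest mm from the axis ticks). For the STL, each face is triangulated and given an outward normal.

solid part
  facet normal 0.0000 0.0000 -1.0000
    outer loop
      vertex 6.500 24.258 0.000
      vertex 19.500 24.258 0.000
      vertex 26.000 13.000 0.000
    endloop
  endfacet
  facet normal 0.0000 0.0000 -1.0000
    outer loop
      vertex 0.000 13.000 0.000
      vertex 6.500 24.258 0.000
      vertex 26.000 13.000 0.000
    endloop
  endfacet
  facet normal 0.0000 0.0000 -1.0000
    outer loop
      vertex 6.500 1.742 0.000
      vertex 0.000 13.000 0.000
      vertex 26.000 13.000 0.000
    endloop
  endfacet
  facet normal 0.0000 0.0000 -1.0000
    outer loop
      vertex 19.500 1.742 0.000
      vertex 6.500 1.742 0.000
      vertex 26.000 13.000 0.000
    endloop
  endfacet
  facet normal 0.0000 0.0000 1.0000
    outer loop
      vertex 26.000 13.000 18.000
      vertex 19.500 24.258 18.000
      vertex 6.500 24.258 18.000
    endloop
  endfacet
  facet normal 0.0000 0.0000 1.0000
    outer loop
      vertex 26.000 13.000 18.000
      vertex 6.500 24.258 18.000
      vertex 0.000 13.000 18.000
    endloop
  endfacet
  facet normal 0.0000 0.0000 1.0000
    outer loop
      vertex 26.000 13.000 18.000
      vertex 0.000 13.000 18.000
      vertex 6.500 1.742 18.000
    endloop
  endfacet
  facet normal 0.0000 0.0000 1.0000
    outer loop
      vertex 26.000 13.000 18.000
      vertex 6.500 1.742 18.000
      vertex 19.500 1.742 18.000
    endloop
  endfacet
  facet normal 0.8660 0.5000 0.0000
    outer loop
      vertex 26.000 13.000 0.000
      vertex 19.500 24.258 0.000
      vertex 19.500 24.258 18.000
    endloop
  endfacet
  facet normal 0.8660 0.5000 0.0000
    outer loop
      vertex 26.000 13.000 0.000
      vertex 19.500 24.258 18.000
      vertex 26.000 13.000 18.000
    endloop
  endfacet
  facet normal 0.0000 1.0000 0.0000
    outer loop
      vertex 19.500 24.258 0.000
      vertex 6.500 24.258 0.000
      vertex 6.500 24.258 18.000
    endloop
  endfacet
  facet normal 0.0000 1.0000 0.0000
    outer loop
      vertex 19.500 24.258 0.000
      vertex 6.500 24.258 18.000
      vertex 19.500 24.258 18.000
    endloop
  endfacet
  facet normal -0.8660 0.5000 0.0000
    outer loop
      vertex 6.500 24.258 0.000
      vertex 0.000 13.000 0.000
      vertex 0.000 13.000 18.000
    endloop
  endfacet
  facet normal -0.8660 0.5000 0.0000
    outer loop
      vertex 6.500 24.258 0.000
      vertex 0.000 13.000 18.000
      vertex 6.500 24.258 18.000
    endloop
  endfacet
  facet normal -0.8660 -0.5000 0.0000
    outer loop
      vertex 0.000 13.000 0.000
      vertex 6.500 1.742 0.000
      vertex 6.500 1.742 18.000
    endloop
  endfacet
  facet normal -0.8660 -0.5000 0.0000
    outer loop
      vertex 0.000 13.000 0.000
      vertex 6.500 1.742 18.000
      vertex 0.000 13.000 18.000
    endloop
  endfacet
  facet normal 0.0000 -1.0000 0.0000
    outer loop
      vertex 6.500 1.742 0.000
      vertex 19.500 1.742 0.000
      vertex 19.500 1.742 18.000
    endloop
  endfacet
  facet normal 0.0000 -1.0000 0.0000
    outer loop
      vertex 6.500 1.742 0.000
      vertex 19.500 1.742 18.000
      vertex 6.500 1.742 18.000
    endloop
  endfacet
  facet normal 0.8660 -0.5000 0.0000
    outer loop
      vertex 19.500 1.742 0.000
      vertex 26.000 13.000 0.000
      vertex 26.000 13.000 18.000
    endloop
  endfacet
  facet normal 0.8660 -0.5000 0.0000
    outer loop
      vertex 19.500 1.742 0.000
      vertex 26.000 13.000 18.000
      vertex 19.500 1.742 18.000
    endloop
  endfacet
endsolid part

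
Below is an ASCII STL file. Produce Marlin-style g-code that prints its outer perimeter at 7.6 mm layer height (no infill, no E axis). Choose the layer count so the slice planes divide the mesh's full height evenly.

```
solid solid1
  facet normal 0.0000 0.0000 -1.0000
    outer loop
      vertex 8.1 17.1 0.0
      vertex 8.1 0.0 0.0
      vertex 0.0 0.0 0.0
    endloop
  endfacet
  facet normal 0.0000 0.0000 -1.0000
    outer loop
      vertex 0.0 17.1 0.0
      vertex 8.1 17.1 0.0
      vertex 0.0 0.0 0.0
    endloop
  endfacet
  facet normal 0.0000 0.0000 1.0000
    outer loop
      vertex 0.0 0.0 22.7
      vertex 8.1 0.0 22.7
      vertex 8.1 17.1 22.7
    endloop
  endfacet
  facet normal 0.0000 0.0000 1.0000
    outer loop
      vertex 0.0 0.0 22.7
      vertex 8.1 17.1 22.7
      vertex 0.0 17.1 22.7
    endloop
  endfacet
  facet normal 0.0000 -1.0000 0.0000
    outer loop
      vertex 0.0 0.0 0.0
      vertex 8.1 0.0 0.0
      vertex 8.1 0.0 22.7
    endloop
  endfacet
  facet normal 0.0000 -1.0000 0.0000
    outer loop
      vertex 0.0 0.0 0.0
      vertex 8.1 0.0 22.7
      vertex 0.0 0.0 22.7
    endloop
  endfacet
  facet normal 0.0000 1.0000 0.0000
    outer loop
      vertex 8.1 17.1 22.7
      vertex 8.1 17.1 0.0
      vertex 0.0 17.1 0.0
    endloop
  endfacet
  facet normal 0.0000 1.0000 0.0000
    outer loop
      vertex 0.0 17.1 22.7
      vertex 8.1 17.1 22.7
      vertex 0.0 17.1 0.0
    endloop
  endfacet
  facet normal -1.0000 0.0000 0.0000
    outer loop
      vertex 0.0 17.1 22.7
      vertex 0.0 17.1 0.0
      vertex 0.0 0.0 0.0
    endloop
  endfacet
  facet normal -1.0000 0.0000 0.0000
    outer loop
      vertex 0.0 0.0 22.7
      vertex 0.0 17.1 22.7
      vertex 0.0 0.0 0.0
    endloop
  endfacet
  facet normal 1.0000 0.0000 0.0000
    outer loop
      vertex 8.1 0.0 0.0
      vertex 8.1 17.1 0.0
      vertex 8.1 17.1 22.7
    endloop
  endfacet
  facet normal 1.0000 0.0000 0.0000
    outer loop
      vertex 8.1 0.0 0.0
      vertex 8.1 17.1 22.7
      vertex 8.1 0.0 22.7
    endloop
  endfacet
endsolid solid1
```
; perimeter-only toolpath
G21 ; units = mm
G90 ; absolute positioning
G28 ; home
; layer 1
G0 Z7.6
G0 X0.0 Y0.0
G1 X8.1 Y0.0
G1 X8.1 Y17.1
G1 X0.0 Y17.1
G1 X0.0 Y0.0
; layer 2
G0 Z15.1
G0 X0.0 Y0.0
G1 X8.1 Y0.0
G1 X8.1 Y17.1
G1 X0.0 Y17.1
G1 X0.0 Y0.0
; layer 3
G0 Z22.7
G0 X0.0 Y0.0
G1 X8.1 Y0.0
G1 X8.1 Y17.1
G1 X0.0 Y17.1
G1 X0.0 Y0.0
M2 ; end

The solid is a rectangular box, roughly 8.1 × 17.1 mm footprint and 22.7 mm tall. Slicing at Δz = 7.6 mm — 3 equal slices spanning the solid's height, so layer i sits at z = i·h/3 — gives 3 non-empty perimeters. Each is a 4-segment closed polygon; G0 lifts to the layer z and rapids to the start vertex, then G1 traces the edges.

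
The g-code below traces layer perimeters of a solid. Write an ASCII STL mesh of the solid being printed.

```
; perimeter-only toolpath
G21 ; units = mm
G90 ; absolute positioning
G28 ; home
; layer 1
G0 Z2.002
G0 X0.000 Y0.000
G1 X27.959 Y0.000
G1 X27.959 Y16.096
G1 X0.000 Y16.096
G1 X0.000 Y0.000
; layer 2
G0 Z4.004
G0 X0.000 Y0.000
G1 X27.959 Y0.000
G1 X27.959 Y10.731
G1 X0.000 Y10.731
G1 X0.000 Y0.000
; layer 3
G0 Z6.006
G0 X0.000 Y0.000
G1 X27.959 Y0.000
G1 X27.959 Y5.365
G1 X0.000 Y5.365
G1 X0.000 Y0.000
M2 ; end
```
solid part
  facet normal 0.0000 0.0000 -1.0000
    outer loop
      vertex 27.959 21.462 0.000
      vertex 27.959 0.000 0.000
      vertex 0.000 0.000 0.000
    endloop
  endfacet
  facet normal 0.0000 0.0000 -1.0000
    outer loop
      vertex 0.000 21.462 0.000
      vertex 27.959 21.462 0.000
      vertex 0.000 0.000 0.000
    endloop
  endfacet
  facet normal 0.0000 -1.0000 0.0000
    outer loop
      vertex 0.000 0.000 0.000
      vertex 27.959 0.000 0.000
      vertex 27.959 0.000 8.008
    endloop
  endfacet
  facet normal 0.0000 -1.0000 0.0000
    outer loop
      vertex 0.000 0.000 0.000
      vertex 27.959 0.000 8.008
      vertex 0.000 0.000 8.008
    endloop
  endfacet
  facet normal 0.0000 0.3496 0.9369
    outer loop
      vertex 0.000 0.000 8.008
      vertex 27.959 0.000 8.008
      vertex 27.959 21.462 0.000
    endloop
  endfacet
  facet normal 0.0000 0.3496 0.9369
    outer loop
      vertex 0.000 0.000 8.008
      vertex 27.959 21.462 0.000
      vertex 0.000 21.462 0.000
    endloop
  endfacet
  facet normal -1.0000 0.0000 0.0000
    outer loop
      vertex 0.000 0.000 8.008
      vertex 0.000 21.462 0.000
      vertex 0.000 0.000 0.000
    endloop
  endfacet
  facet normal 1.0000 0.0000 0.0000
    outer loop
      vertex 27.959 0.000 0.000
      vertex 27.959 21.462 0.000
      vertex 27.959 0.000 8.008
    endloop
  endfacet
endsolid part

The G0 Z moves step by Δz≈2.002 mm. The G1 loops shrink linearly with z, so the solid tapers from its base footprint up to z≈8.01. Closing with a flat bottom cap and the tapered top and triangulating gives 8 facets — a wedge (ramp): 28 × 21.5 mm base, rising to 8.01 mm along the y=0 edge and sloping linearly to z=0 at y=21.5.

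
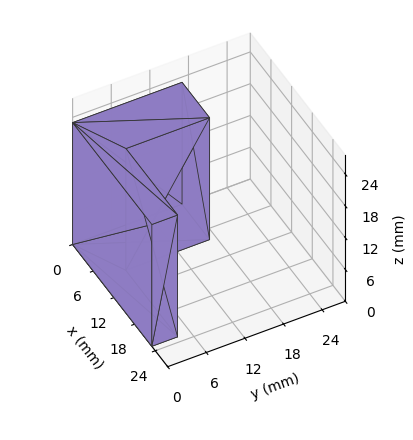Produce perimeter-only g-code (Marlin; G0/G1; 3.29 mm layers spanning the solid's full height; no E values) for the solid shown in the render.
Reading the render: the shape is an L-shaped prism: outer 23 × 17 mm, arm thicknesses ≈ 4 mm (horizontal) and 8 mm (vertical), extruded 23 mm in z (dimensions read to the nearest mm from the axis ticks). For the g-code, the solid's height is divided into equal slices at the stated Δz and each level perimeter traced with G1 moves after a G0 lift.

; perimeter-only toolpath
G21 ; units = mm
G90 ; absolute positioning
G28 ; home
; layer 1
G0 Z3.29
G0 X0.00 Y0.00
G1 X23.00 Y0.00
G1 X23.00 Y4.00
G1 X8.00 Y4.00
G1 X8.00 Y17.00
G1 X0.00 Y17.00
G1 X0.00 Y0.00
; layer 2
G0 Z6.57
G0 X0.00 Y0.00
G1 X23.00 Y0.00
G1 X23.00 Y4.00
G1 X8.00 Y4.00
G1 X8.00 Y17.00
G1 X0.00 Y17.00
G1 X0.00 Y0.00
; layer 3
G0 Z9.86
G0 X0.00 Y0.00
G1 X23.00 Y0.00
G1 X23.00 Y4.00
G1 X8.00 Y4.00
G1 X8.00 Y17.00
G1 X0.00 Y17.00
G1 X0.00 Y0.00
; layer 4
G0 Z13.14
G0 X0.00 Y0.00
G1 X23.00 Y0.00
G1 X23.00 Y4.00
G1 X8.00 Y4.00
G1 X8.00 Y17.00
G1 X0.00 Y17.00
G1 X0.00 Y0.00
; layer 5
G0 Z16.43
G0 X0.00 Y0.00
G1 X23.00 Y0.00
G1 X23.00 Y4.00
G1 X8.00 Y4.00
G1 X8.00 Y17.00
G1 X0.00 Y17.00
G1 X0.00 Y0.00
; layer 6
G0 Z19.71
G0 X0.00 Y0.00
G1 X23.00 Y0.00
G1 X23.00 Y4.00
G1 X8.00 Y4.00
G1 X8.00 Y17.00
G1 X0.00 Y17.00
G1 X0.00 Y0.00
; layer 7
G0 Z23.00
G0 X0.00 Y0.00
G1 X23.00 Y0.00
G1 X23.00 Y4.00
G1 X8.00 Y4.00
G1 X8.00 Y17.00
G1 X0.00 Y17.00
G1 X0.00 Y0.00
M2 ; end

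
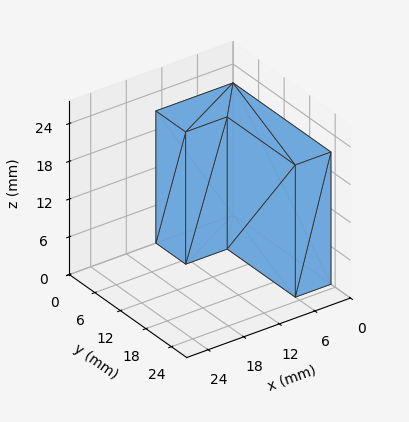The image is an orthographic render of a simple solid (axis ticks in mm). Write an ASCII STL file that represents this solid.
Reading the render: the shape is an L-shaped prism: outer 13 × 23 mm, arm thicknesses ≈ 7 mm (horizontal) and 6 mm (vertical), extruded 21 mm in z (dimensions read to the nearest mm from the axis ticks). For the STL, each face is triangulated and given an outward normal.

solid part
  facet normal 0.0000 0.0000 -1.0000
    outer loop
      vertex 13.0 7.0 0.0
      vertex 13.0 0.0 0.0
      vertex 0.0 0.0 0.0
    endloop
  endfacet
  facet normal 0.0000 0.0000 -1.0000
    outer loop
      vertex 6.0 7.0 0.0
      vertex 13.0 7.0 0.0
      vertex 0.0 0.0 0.0
    endloop
  endfacet
  facet normal 0.0000 0.0000 -1.0000
    outer loop
      vertex 6.0 23.0 0.0
      vertex 6.0 7.0 0.0
      vertex 0.0 0.0 0.0
    endloop
  endfacet
  facet normal 0.0000 0.0000 -1.0000
    outer loop
      vertex 0.0 23.0 0.0
      vertex 6.0 23.0 0.0
      vertex 0.0 0.0 0.0
    endloop
  endfacet
  facet normal 0.0000 0.0000 1.0000
    outer loop
      vertex 0.0 0.0 21.0
      vertex 13.0 0.0 21.0
      vertex 13.0 7.0 21.0
    endloop
  endfacet
  facet normal 0.0000 0.0000 1.0000
    outer loop
      vertex 0.0 0.0 21.0
      vertex 13.0 7.0 21.0
      vertex 6.0 7.0 21.0
    endloop
  endfacet
  facet normal 0.0000 0.0000 1.0000
    outer loop
      vertex 0.0 0.0 21.0
      vertex 6.0 7.0 21.0
      vertex 6.0 23.0 21.0
    endloop
  endfacet
  facet normal 0.0000 0.0000 1.0000
    outer loop
      vertex 0.0 0.0 21.0
      vertex 6.0 23.0 21.0
      vertex 0.0 23.0 21.0
    endloop
  endfacet
  facet normal 0.0000 -1.0000 0.0000
    outer loop
      vertex 0.0 0.0 0.0
      vertex 13.0 0.0 0.0
      vertex 13.0 0.0 21.0
    endloop
  endfacet
  facet normal 0.0000 -1.0000 0.0000
    outer loop
      vertex 0.0 0.0 0.0
      vertex 13.0 0.0 21.0
      vertex 0.0 0.0 21.0
    endloop
  endfacet
  facet normal 1.0000 0.0000 0.0000
    outer loop
      vertex 13.0 0.0 0.0
      vertex 13.0 7.0 0.0
      vertex 13.0 7.0 21.0
    endloop
  endfacet
  facet normal 1.0000 0.0000 0.0000
    outer loop
      vertex 13.0 0.0 0.0
      vertex 13.0 7.0 21.0
      vertex 13.0 0.0 21.0
    endloop
  endfacet
  facet normal 0.0000 1.0000 0.0000
    outer loop
      vertex 13.0 7.0 0.0
      vertex 6.0 7.0 0.0
      vertex 6.0 7.0 21.0
    endloop
  endfacet
  facet normal 0.0000 1.0000 0.0000
    outer loop
      vertex 13.0 7.0 0.0
      vertex 6.0 7.0 21.0
      vertex 13.0 7.0 21.0
    endloop
  endfacet
  facet normal 1.0000 0.0000 0.0000
    outer loop
      vertex 6.0 7.0 0.0
      vertex 6.0 23.0 0.0
      vertex 6.0 23.0 21.0
    endloop
  endfacet
  facet normal 1.0000 0.0000 0.0000
    outer loop
      vertex 6.0 7.0 0.0
      vertex 6.0 23.0 21.0
      vertex 6.0 7.0 21.0
    endloop
  endfacet
  facet normal 0.0000 1.0000 0.0000
    outer loop
      vertex 6.0 23.0 0.0
      vertex 0.0 23.0 0.0
      vertex 0.0 23.0 21.0
    endloop
  endfacet
  facet normal 0.0000 1.0000 0.0000
    outer loop
      vertex 6.0 23.0 0.0
      vertex 0.0 23.0 21.0
      vertex 6.0 23.0 21.0
    endloop
  endfacet
  facet normal -1.0000 0.0000 0.0000
    outer loop
      vertex 0.0 23.0 0.0
      vertex 0.0 0.0 0.0
      vertex 0.0 0.0 21.0
    endloop
  endfacet
  facet normal -1.0000 0.0000 0.0000
    outer loop
      vertex 0.0 23.0 0.0
      vertex 0.0 0.0 21.0
      vertex 0.0 23.0 21.0
    endloop
  endfacet
endsolid part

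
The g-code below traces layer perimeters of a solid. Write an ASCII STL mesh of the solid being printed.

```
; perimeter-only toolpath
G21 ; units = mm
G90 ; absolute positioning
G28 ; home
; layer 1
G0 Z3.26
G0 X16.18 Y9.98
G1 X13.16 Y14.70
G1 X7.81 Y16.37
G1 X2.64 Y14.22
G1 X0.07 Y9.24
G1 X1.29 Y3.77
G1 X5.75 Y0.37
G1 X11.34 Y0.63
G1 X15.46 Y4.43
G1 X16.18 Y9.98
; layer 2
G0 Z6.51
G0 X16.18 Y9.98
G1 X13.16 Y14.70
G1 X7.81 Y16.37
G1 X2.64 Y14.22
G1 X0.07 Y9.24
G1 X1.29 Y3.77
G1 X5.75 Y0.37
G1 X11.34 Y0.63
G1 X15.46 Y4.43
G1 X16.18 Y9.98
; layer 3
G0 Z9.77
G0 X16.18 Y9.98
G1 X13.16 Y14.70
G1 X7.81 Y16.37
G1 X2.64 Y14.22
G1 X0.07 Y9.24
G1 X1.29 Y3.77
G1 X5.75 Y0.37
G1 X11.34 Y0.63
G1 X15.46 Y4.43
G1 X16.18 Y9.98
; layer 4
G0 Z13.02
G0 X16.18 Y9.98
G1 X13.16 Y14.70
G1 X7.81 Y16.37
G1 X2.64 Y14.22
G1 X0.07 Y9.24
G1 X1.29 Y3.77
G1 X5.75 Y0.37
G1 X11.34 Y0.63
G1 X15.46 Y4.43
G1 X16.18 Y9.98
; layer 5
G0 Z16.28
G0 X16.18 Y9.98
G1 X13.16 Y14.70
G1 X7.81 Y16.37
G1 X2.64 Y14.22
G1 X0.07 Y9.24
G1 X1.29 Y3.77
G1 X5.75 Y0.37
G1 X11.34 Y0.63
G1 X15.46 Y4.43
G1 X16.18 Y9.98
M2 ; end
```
solid part
  facet normal 0.0000 0.0000 -1.0000
    outer loop
      vertex 7.81 16.37 0.00
      vertex 13.16 14.70 0.00
      vertex 16.18 9.98 0.00
    endloop
  endfacet
  facet normal 0.0000 0.0000 -1.0000
    outer loop
      vertex 2.64 14.22 0.00
      vertex 7.81 16.37 0.00
      vertex 16.18 9.98 0.00
    endloop
  endfacet
  facet normal 0.0000 0.0000 -1.0000
    outer loop
      vertex 0.07 9.24 0.00
      vertex 2.64 14.22 0.00
      vertex 16.18 9.98 0.00
    endloop
  endfacet
  facet normal 0.0000 0.0000 -1.0000
    outer loop
      vertex 1.29 3.77 0.00
      vertex 0.07 9.24 0.00
      vertex 16.18 9.98 0.00
    endloop
  endfacet
  facet normal 0.0000 0.0000 -1.0000
    outer loop
      vertex 5.75 0.37 0.00
      vertex 1.29 3.77 0.00
      vertex 16.18 9.98 0.00
    endloop
  endfacet
  facet normal 0.0000 0.0000 -1.0000
    outer loop
      vertex 11.34 0.63 0.00
      vertex 5.75 0.37 0.00
      vertex 16.18 9.98 0.00
    endloop
  endfacet
  facet normal 0.0000 0.0000 -1.0000
    outer loop
      vertex 15.46 4.43 0.00
      vertex 11.34 0.63 0.00
      vertex 16.18 9.98 0.00
    endloop
  endfacet
  facet normal 0.0000 0.0000 1.0000
    outer loop
      vertex 16.18 9.98 16.28
      vertex 13.16 14.70 16.28
      vertex 7.81 16.37 16.28
    endloop
  endfacet
  facet normal 0.0000 0.0000 1.0000
    outer loop
      vertex 16.18 9.98 16.28
      vertex 7.81 16.37 16.28
      vertex 2.64 14.22 16.28
    endloop
  endfacet
  facet normal 0.0000 0.0000 1.0000
    outer loop
      vertex 16.18 9.98 16.28
      vertex 2.64 14.22 16.28
      vertex 0.07 9.24 16.28
    endloop
  endfacet
  facet normal 0.0000 0.0000 1.0000
    outer loop
      vertex 16.18 9.98 16.28
      vertex 0.07 9.24 16.28
      vertex 1.29 3.77 16.28
    endloop
  endfacet
  facet normal 0.0000 0.0000 1.0000
    outer loop
      vertex 16.18 9.98 16.28
      vertex 1.29 3.77 16.28
      vertex 5.75 0.37 16.28
    endloop
  endfacet
  facet normal 0.0000 0.0000 1.0000
    outer loop
      vertex 16.18 9.98 16.28
      vertex 5.75 0.37 16.28
      vertex 11.34 0.63 16.28
    endloop
  endfacet
  facet normal 0.0000 0.0000 1.0000
    outer loop
      vertex 16.18 9.98 16.28
      vertex 11.34 0.63 16.28
      vertex 15.46 4.43 16.28
    endloop
  endfacet
  facet normal 0.8423 0.5390 0.0000
    outer loop
      vertex 16.18 9.98 0.00
      vertex 13.16 14.70 0.00
      vertex 13.16 14.70 16.28
    endloop
  endfacet
  facet normal 0.8423 0.5390 0.0000
    outer loop
      vertex 16.18 9.98 0.00
      vertex 13.16 14.70 16.28
      vertex 16.18 9.98 16.28
    endloop
  endfacet
  facet normal 0.2980 0.9546 0.0000
    outer loop
      vertex 13.16 14.70 0.00
      vertex 7.81 16.37 0.00
      vertex 7.81 16.37 16.28
    endloop
  endfacet
  facet normal 0.2980 0.9546 0.0000
    outer loop
      vertex 13.16 14.70 0.00
      vertex 7.81 16.37 16.28
      vertex 13.16 14.70 16.28
    endloop
  endfacet
  facet normal -0.3840 0.9233 0.0000
    outer loop
      vertex 7.81 16.37 0.00
      vertex 2.64 14.22 0.00
      vertex 2.64 14.22 16.28
    endloop
  endfacet
  facet normal -0.3840 0.9233 0.0000
    outer loop
      vertex 7.81 16.37 0.00
      vertex 2.64 14.22 16.28
      vertex 7.81 16.37 16.28
    endloop
  endfacet
  facet normal -0.8886 0.4586 0.0000
    outer loop
      vertex 2.64 14.22 0.00
      vertex 0.07 9.24 0.00
      vertex 0.07 9.24 16.28
    endloop
  endfacet
  facet normal -0.8886 0.4586 0.0000
    outer loop
      vertex 2.64 14.22 0.00
      vertex 0.07 9.24 16.28
      vertex 2.64 14.22 16.28
    endloop
  endfacet
  facet normal -0.9760 -0.2177 0.0000
    outer loop
      vertex 0.07 9.24 0.00
      vertex 1.29 3.77 0.00
      vertex 1.29 3.77 16.28
    endloop
  endfacet
  facet normal -0.9760 -0.2177 0.0000
    outer loop
      vertex 0.07 9.24 0.00
      vertex 1.29 3.77 16.28
      vertex 0.07 9.24 16.28
    endloop
  endfacet
  facet normal -0.6063 -0.7953 0.0000
    outer loop
      vertex 1.29 3.77 0.00
      vertex 5.75 0.37 0.00
      vertex 5.75 0.37 16.28
    endloop
  endfacet
  facet normal -0.6063 -0.7953 0.0000
    outer loop
      vertex 1.29 3.77 0.00
      vertex 5.75 0.37 16.28
      vertex 1.29 3.77 16.28
    endloop
  endfacet
  facet normal 0.0465 -0.9989 0.0000
    outer loop
      vertex 5.75 0.37 0.00
      vertex 11.34 0.63 0.00
      vertex 11.34 0.63 16.28
    endloop
  endfacet
  facet normal 0.0465 -0.9989 0.0000
    outer loop
      vertex 5.75 0.37 0.00
      vertex 11.34 0.63 16.28
      vertex 5.75 0.37 16.28
    endloop
  endfacet
  facet normal 0.6780 -0.7351 0.0000
    outer loop
      vertex 11.34 0.63 0.00
      vertex 15.46 4.43 0.00
      vertex 15.46 4.43 16.28
    endloop
  endfacet
  facet normal 0.6780 -0.7351 0.0000
    outer loop
      vertex 11.34 0.63 0.00
      vertex 15.46 4.43 16.28
      vertex 11.34 0.63 16.28
    endloop
  endfacet
  facet normal 0.9917 -0.1287 0.0000
    outer loop
      vertex 15.46 4.43 0.00
      vertex 16.18 9.98 0.00
      vertex 16.18 9.98 16.28
    endloop
  endfacet
  facet normal 0.9917 -0.1287 0.0000
    outer loop
      vertex 15.46 4.43 0.00
      vertex 16.18 9.98 16.28
      vertex 15.46 4.43 16.28
    endloop
  endfacet
endsolid part

The G0 Z moves step by Δz≈3.26 mm. Every layer's G1 loop is the same polygon, so the solid is a straight extrusion of it from z=0 to z≈16.3. Closing with flat bottom and top caps and triangulating gives 32 facets — a regular 9-sided prism (a cylinder approximated with 9 flat sides), circumscribed radius ≈ 8.19 mm, height ≈ 16.3 mm.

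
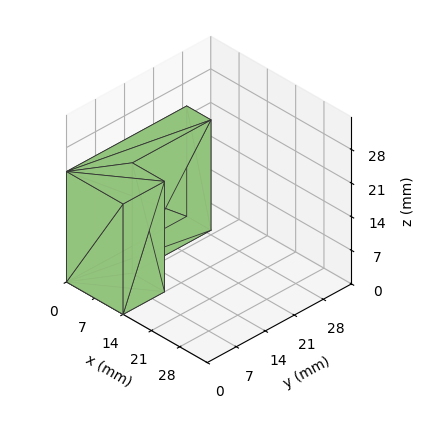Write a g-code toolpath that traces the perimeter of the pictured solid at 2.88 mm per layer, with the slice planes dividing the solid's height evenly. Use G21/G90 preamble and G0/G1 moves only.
Reading the render: the shape is an L-shaped prism: outer 14 × 29 mm, arm thicknesses ≈ 10 mm (horizontal) and 6 mm (vertical), extruded 23 mm in z (dimensions read to the nearest mm from the axis ticks). For the g-code, the solid's height is divided into equal slices at the stated Δz and each level perimeter traced with G1 moves after a G0 lift.

; perimeter-only toolpath
G21 ; units = mm
G90 ; absolute positioning
G28 ; home
; layer 1
G0 Z2.88
G0 X0.00 Y0.00
G1 X14.00 Y0.00
G1 X14.00 Y10.00
G1 X6.00 Y10.00
G1 X6.00 Y29.00
G1 X0.00 Y29.00
G1 X0.00 Y0.00
; layer 2
G0 Z5.75
G0 X0.00 Y0.00
G1 X14.00 Y0.00
G1 X14.00 Y10.00
G1 X6.00 Y10.00
G1 X6.00 Y29.00
G1 X0.00 Y29.00
G1 X0.00 Y0.00
; layer 3
G0 Z8.62
G0 X0.00 Y0.00
G1 X14.00 Y0.00
G1 X14.00 Y10.00
G1 X6.00 Y10.00
G1 X6.00 Y29.00
G1 X0.00 Y29.00
G1 X0.00 Y0.00
; layer 4
G0 Z11.50
G0 X0.00 Y0.00
G1 X14.00 Y0.00
G1 X14.00 Y10.00
G1 X6.00 Y10.00
G1 X6.00 Y29.00
G1 X0.00 Y29.00
G1 X0.00 Y0.00
; layer 5
G0 Z14.38
G0 X0.00 Y0.00
G1 X14.00 Y0.00
G1 X14.00 Y10.00
G1 X6.00 Y10.00
G1 X6.00 Y29.00
G1 X0.00 Y29.00
G1 X0.00 Y0.00
; layer 6
G0 Z17.25
G0 X0.00 Y0.00
G1 X14.00 Y0.00
G1 X14.00 Y10.00
G1 X6.00 Y10.00
G1 X6.00 Y29.00
G1 X0.00 Y29.00
G1 X0.00 Y0.00
; layer 7
G0 Z20.12
G0 X0.00 Y0.00
G1 X14.00 Y0.00
G1 X14.00 Y10.00
G1 X6.00 Y10.00
G1 X6.00 Y29.00
G1 X0.00 Y29.00
G1 X0.00 Y0.00
; layer 8
G0 Z23.00
G0 X0.00 Y0.00
G1 X14.00 Y0.00
G1 X14.00 Y10.00
G1 X6.00 Y10.00
G1 X6.00 Y29.00
G1 X0.00 Y29.00
G1 X0.00 Y0.00
M2 ; end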